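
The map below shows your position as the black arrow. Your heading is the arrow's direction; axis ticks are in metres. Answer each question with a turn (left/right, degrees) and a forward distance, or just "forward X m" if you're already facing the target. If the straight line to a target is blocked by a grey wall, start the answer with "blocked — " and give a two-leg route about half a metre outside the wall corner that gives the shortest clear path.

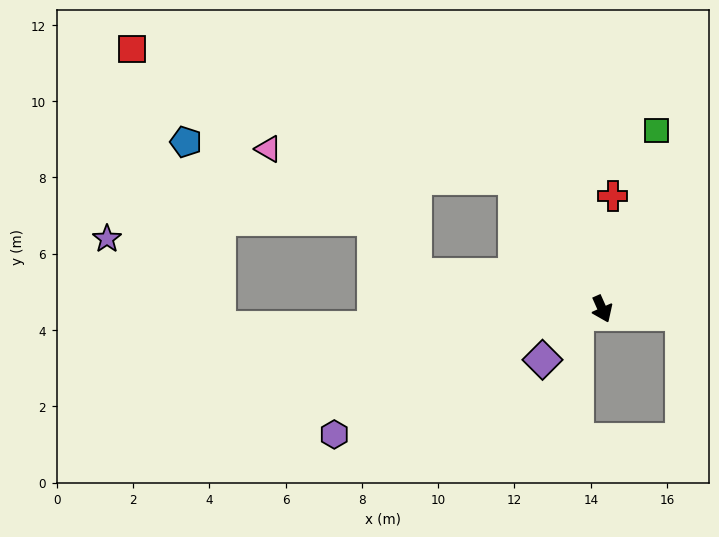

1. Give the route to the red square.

blocked — turn right 170°, forward 4.1 m, then turn left 37°, forward 10.6 m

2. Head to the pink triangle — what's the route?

blocked — turn right 170°, forward 4.1 m, then turn left 49°, forward 6.5 m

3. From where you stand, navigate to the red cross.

turn left 151°, forward 3.0 m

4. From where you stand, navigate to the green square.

turn left 139°, forward 4.9 m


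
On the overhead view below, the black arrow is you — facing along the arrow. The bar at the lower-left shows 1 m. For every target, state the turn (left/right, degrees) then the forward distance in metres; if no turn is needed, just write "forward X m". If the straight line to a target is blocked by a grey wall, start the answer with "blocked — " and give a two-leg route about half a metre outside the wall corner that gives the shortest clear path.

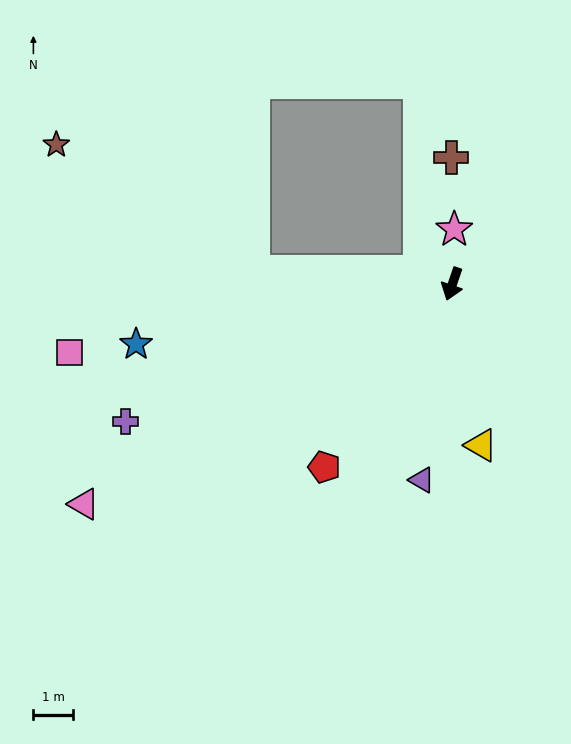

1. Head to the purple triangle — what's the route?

turn left 10°, forward 5.0 m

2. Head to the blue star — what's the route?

turn right 60°, forward 8.1 m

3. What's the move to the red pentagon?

turn right 16°, forward 5.6 m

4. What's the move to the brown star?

blocked — turn right 74°, forward 5.0 m, then turn right 30°, forward 5.9 m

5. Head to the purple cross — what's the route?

turn right 48°, forward 8.9 m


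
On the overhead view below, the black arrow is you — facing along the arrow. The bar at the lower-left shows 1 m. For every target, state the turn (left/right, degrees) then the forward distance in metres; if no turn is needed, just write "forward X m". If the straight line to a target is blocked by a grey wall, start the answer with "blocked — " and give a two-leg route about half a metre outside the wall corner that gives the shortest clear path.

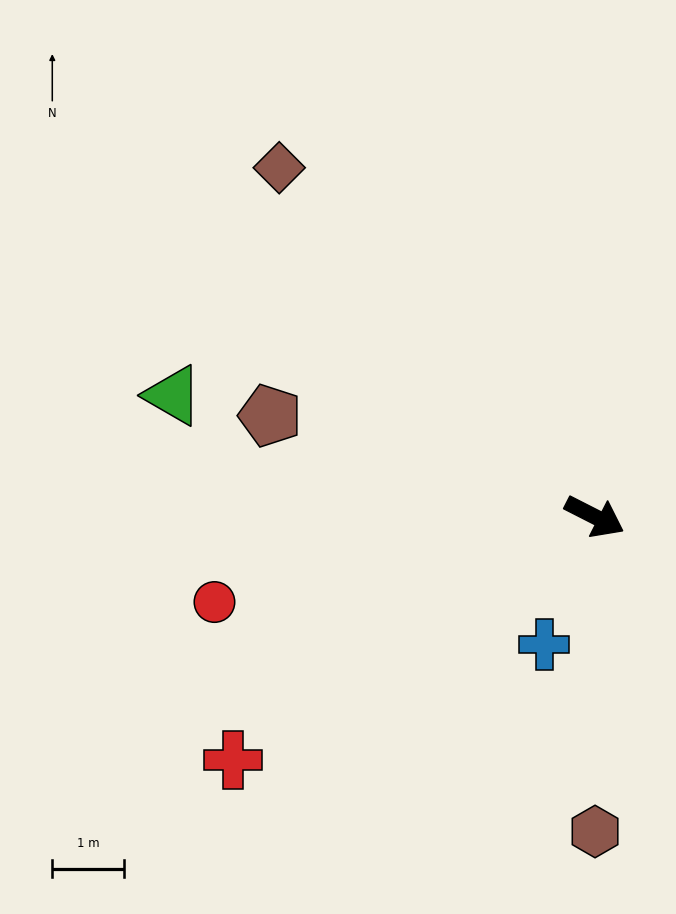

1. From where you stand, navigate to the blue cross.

turn right 85°, forward 1.9 m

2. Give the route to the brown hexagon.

turn right 63°, forward 4.4 m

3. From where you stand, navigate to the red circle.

turn right 140°, forward 5.4 m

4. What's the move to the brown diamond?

turn left 159°, forward 6.6 m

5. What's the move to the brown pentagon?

turn right 170°, forward 4.7 m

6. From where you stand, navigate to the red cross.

turn right 119°, forward 6.1 m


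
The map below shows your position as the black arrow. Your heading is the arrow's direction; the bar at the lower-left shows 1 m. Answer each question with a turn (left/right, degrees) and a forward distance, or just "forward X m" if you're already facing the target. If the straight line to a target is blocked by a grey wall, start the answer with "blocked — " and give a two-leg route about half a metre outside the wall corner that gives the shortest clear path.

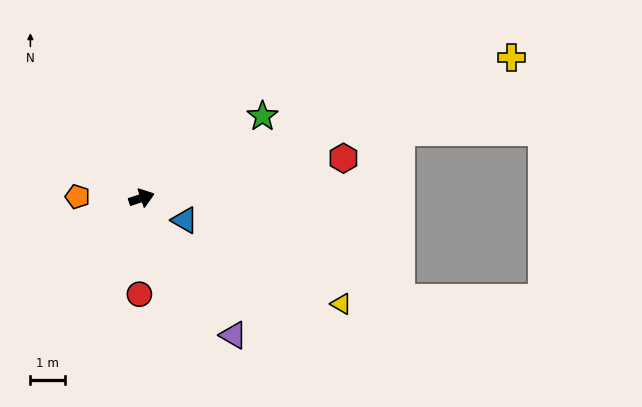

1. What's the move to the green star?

turn left 16°, forward 4.2 m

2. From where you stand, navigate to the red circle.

turn right 110°, forward 2.8 m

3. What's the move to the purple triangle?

turn right 75°, forward 4.7 m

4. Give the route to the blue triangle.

turn right 46°, forward 1.4 m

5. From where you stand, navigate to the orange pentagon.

turn left 161°, forward 1.8 m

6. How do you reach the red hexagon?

turn right 7°, forward 5.9 m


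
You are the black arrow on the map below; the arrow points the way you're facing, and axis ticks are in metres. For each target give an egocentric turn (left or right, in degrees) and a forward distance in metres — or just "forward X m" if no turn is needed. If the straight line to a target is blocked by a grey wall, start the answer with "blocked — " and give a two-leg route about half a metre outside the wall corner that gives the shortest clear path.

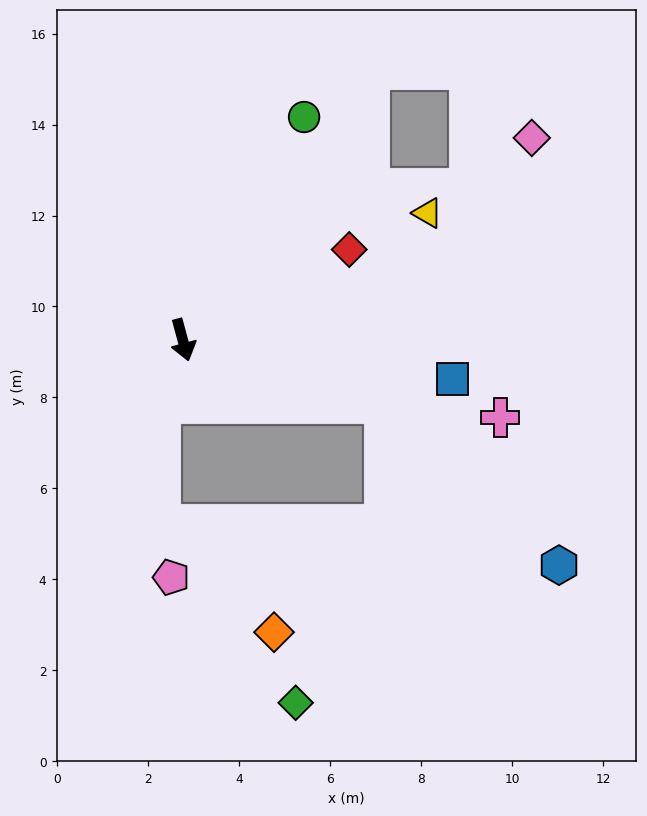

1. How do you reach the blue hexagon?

blocked — turn left 57°, forward 4.6 m, then turn right 25°, forward 5.2 m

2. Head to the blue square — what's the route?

turn left 67°, forward 6.0 m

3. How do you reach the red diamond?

turn left 103°, forward 4.2 m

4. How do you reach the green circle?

turn left 136°, forward 5.6 m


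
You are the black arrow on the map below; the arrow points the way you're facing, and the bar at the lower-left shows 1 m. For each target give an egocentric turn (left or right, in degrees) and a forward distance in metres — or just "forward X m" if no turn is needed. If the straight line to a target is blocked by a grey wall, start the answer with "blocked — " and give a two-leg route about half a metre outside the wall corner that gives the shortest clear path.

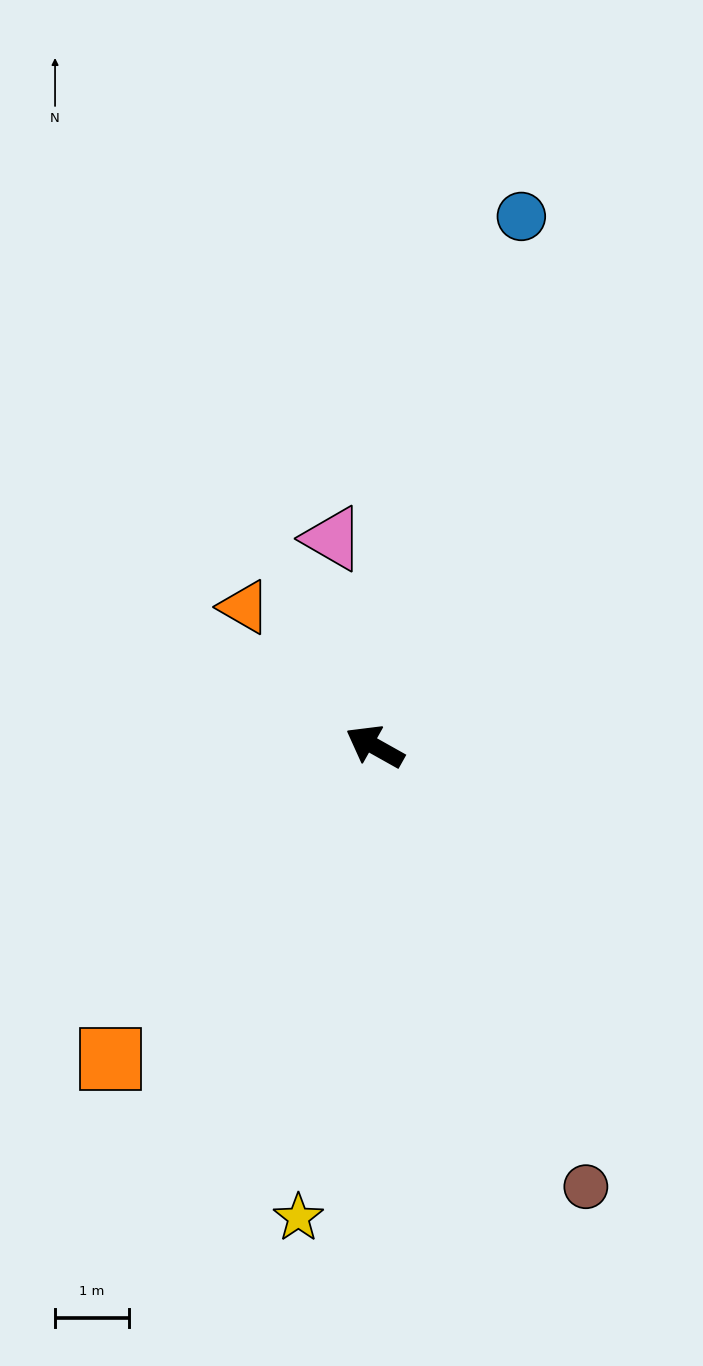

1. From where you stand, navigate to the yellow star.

turn left 110°, forward 6.4 m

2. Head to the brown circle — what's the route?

turn left 145°, forward 6.6 m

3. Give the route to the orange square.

turn left 79°, forward 5.5 m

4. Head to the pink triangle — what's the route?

turn right 49°, forward 2.9 m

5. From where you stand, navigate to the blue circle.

turn right 76°, forward 7.4 m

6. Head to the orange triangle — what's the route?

turn right 18°, forward 2.6 m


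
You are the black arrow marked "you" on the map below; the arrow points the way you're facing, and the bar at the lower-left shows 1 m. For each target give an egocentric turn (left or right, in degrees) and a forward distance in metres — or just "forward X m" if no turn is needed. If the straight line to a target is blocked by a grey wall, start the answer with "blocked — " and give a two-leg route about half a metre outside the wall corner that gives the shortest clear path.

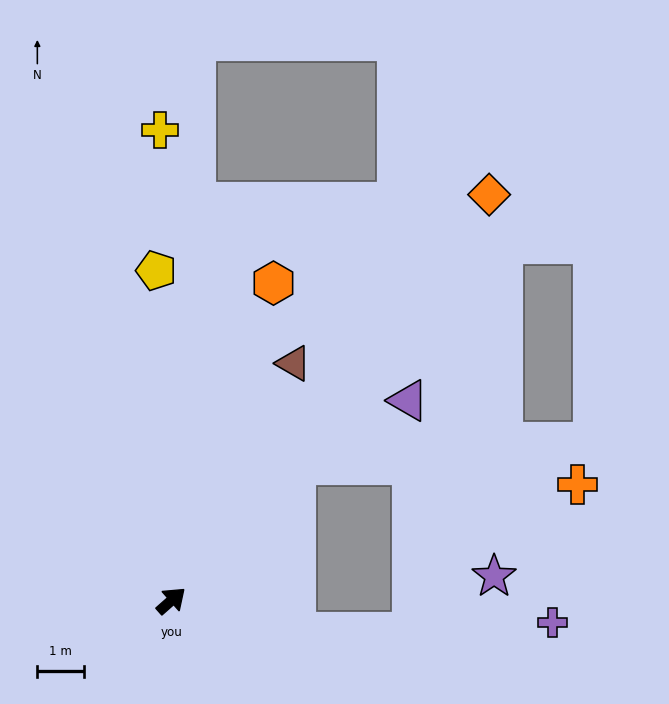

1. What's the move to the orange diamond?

turn left 10°, forward 11.1 m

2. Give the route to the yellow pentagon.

turn left 51°, forward 7.1 m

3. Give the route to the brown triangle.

turn left 21°, forward 5.8 m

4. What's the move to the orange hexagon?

turn left 31°, forward 7.2 m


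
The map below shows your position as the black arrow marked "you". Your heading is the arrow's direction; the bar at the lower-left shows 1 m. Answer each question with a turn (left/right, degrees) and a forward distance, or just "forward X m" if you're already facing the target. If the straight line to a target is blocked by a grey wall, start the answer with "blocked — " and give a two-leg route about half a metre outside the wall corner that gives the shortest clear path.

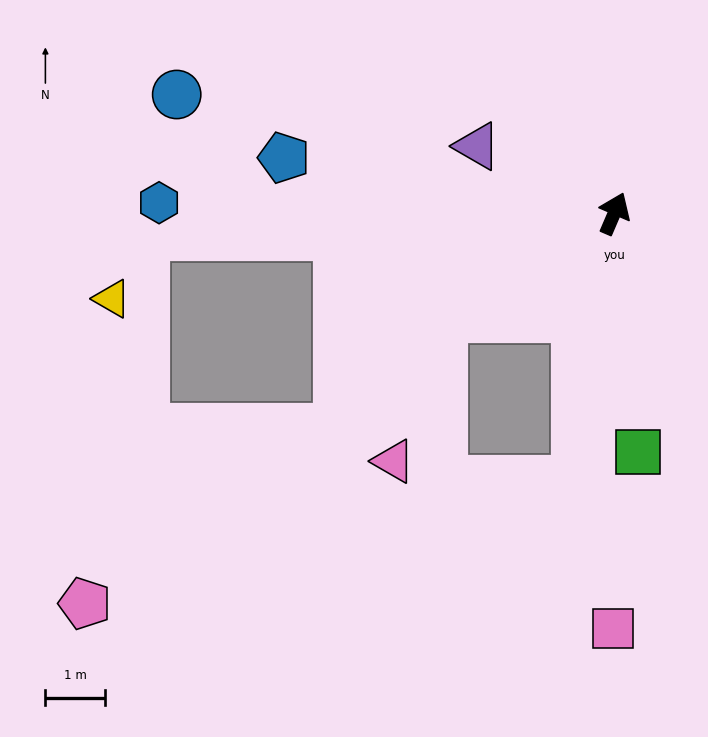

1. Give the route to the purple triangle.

turn left 87°, forward 2.6 m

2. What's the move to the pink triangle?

blocked — turn left 144°, forward 3.4 m, then turn left 40°, forward 2.5 m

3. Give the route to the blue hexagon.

turn left 112°, forward 7.6 m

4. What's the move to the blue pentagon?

turn left 104°, forward 5.6 m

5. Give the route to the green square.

turn right 151°, forward 4.0 m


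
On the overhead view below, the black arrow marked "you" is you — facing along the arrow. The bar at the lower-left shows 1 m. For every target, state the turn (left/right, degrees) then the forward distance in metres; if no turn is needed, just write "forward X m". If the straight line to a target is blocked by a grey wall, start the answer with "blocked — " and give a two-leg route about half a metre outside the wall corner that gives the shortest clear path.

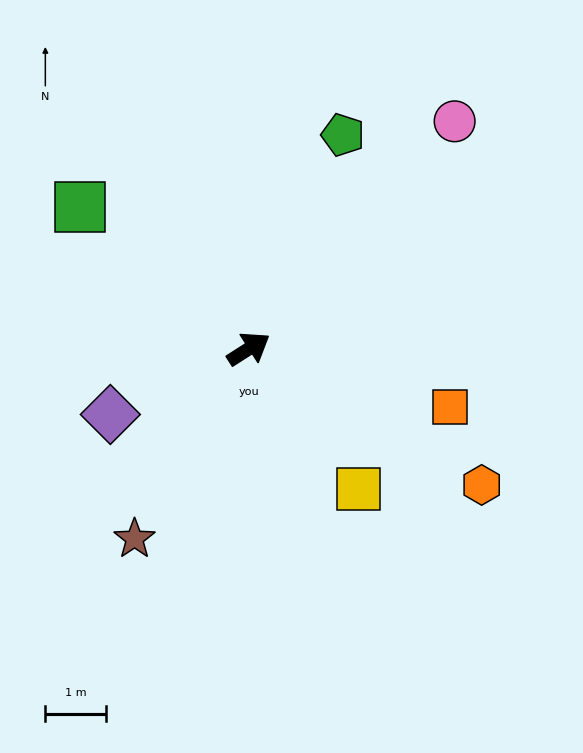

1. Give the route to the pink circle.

turn left 15°, forward 5.1 m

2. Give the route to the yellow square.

turn right 85°, forward 2.9 m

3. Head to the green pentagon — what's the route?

turn left 34°, forward 3.9 m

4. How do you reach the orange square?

turn right 49°, forward 3.5 m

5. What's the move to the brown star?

turn right 154°, forward 3.7 m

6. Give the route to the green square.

turn left 107°, forward 3.6 m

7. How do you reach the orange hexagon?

turn right 63°, forward 4.5 m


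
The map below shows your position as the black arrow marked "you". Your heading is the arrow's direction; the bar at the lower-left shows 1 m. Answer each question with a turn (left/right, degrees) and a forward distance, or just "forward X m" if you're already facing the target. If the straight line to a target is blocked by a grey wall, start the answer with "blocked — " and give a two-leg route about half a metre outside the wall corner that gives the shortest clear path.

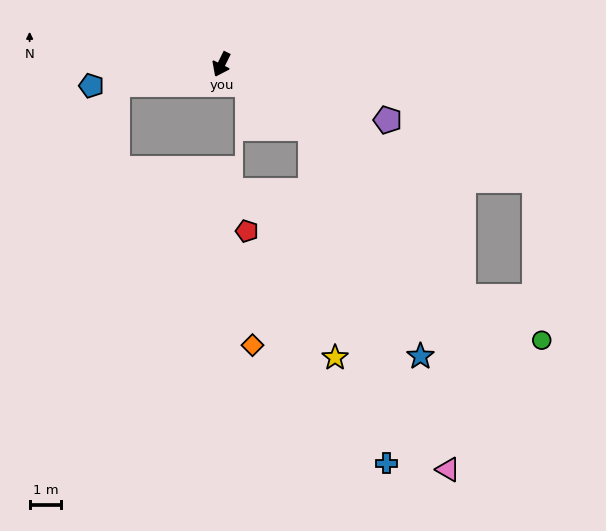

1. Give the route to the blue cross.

blocked — turn left 81°, forward 3.5 m, then turn right 42°, forward 10.9 m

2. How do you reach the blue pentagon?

turn right 54°, forward 4.2 m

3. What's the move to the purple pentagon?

turn left 98°, forward 5.5 m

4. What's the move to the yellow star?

blocked — turn left 81°, forward 3.5 m, then turn right 49°, forward 7.3 m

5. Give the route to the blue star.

blocked — turn left 81°, forward 3.5 m, then turn right 29°, forward 8.0 m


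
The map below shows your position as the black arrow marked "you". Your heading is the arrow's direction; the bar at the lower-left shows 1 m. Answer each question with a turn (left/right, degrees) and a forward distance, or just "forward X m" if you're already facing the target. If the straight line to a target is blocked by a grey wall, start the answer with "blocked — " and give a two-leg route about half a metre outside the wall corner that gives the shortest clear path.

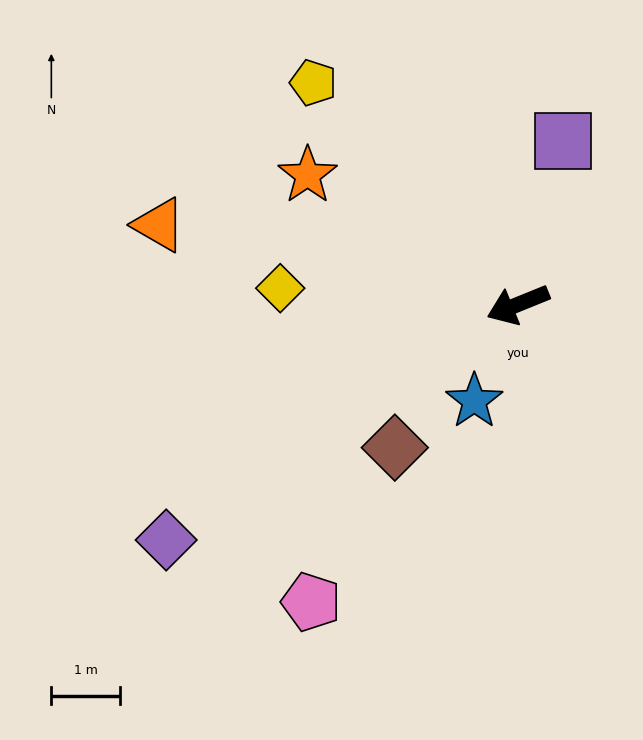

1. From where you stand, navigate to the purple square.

turn right 128°, forward 2.4 m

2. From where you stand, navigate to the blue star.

turn left 44°, forward 1.5 m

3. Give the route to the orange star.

turn right 54°, forward 3.6 m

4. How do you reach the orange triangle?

turn right 35°, forward 5.3 m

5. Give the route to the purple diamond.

turn left 12°, forward 6.1 m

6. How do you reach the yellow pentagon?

turn right 69°, forward 4.4 m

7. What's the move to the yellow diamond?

turn right 26°, forward 3.4 m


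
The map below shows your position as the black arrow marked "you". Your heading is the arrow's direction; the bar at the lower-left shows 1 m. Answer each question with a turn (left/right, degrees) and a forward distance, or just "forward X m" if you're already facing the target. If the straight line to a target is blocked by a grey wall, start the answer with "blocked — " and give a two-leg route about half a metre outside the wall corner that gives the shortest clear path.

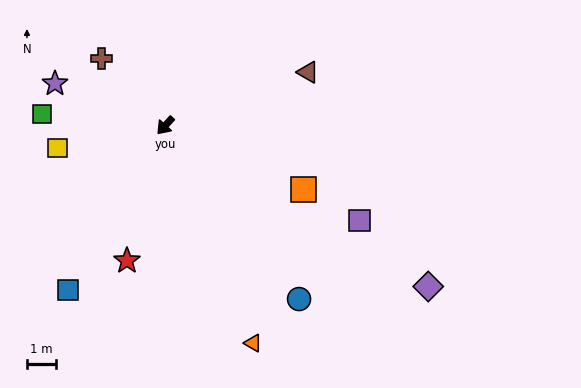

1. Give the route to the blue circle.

turn left 80°, forward 7.5 m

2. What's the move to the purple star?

turn right 68°, forward 4.0 m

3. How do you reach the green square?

turn right 53°, forward 4.2 m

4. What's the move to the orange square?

turn left 108°, forward 5.2 m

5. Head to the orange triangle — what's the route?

turn left 64°, forward 8.0 m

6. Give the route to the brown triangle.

turn left 153°, forward 5.2 m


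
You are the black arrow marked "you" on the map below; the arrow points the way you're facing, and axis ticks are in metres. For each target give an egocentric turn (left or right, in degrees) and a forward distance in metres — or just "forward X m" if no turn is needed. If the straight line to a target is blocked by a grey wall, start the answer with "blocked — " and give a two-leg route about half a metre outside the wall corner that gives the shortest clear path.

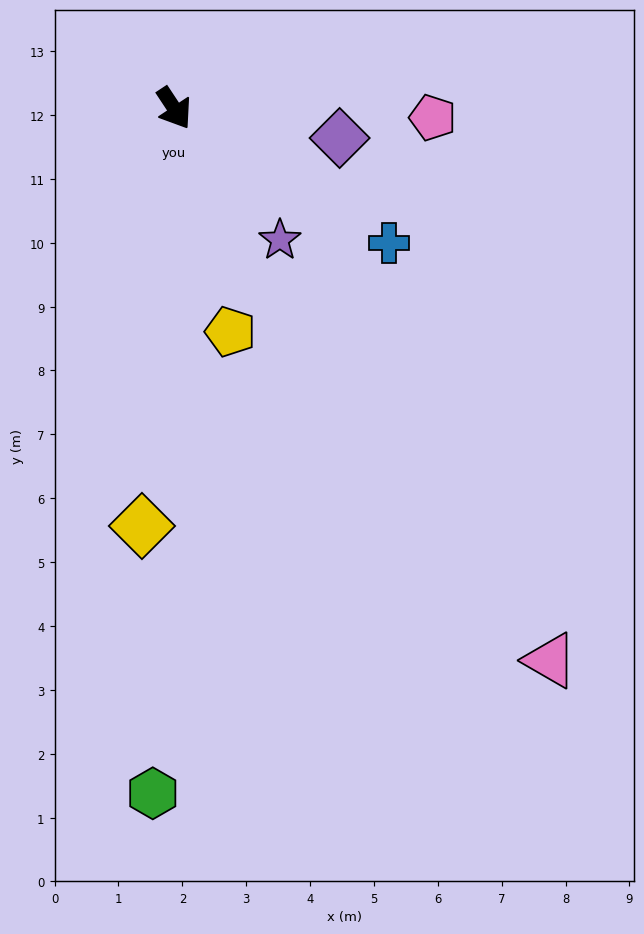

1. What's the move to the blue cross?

turn left 24°, forward 4.0 m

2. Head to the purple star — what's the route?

turn left 5°, forward 2.6 m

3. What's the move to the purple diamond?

turn left 46°, forward 2.6 m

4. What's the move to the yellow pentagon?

turn right 19°, forward 3.6 m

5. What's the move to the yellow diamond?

turn right 38°, forward 6.6 m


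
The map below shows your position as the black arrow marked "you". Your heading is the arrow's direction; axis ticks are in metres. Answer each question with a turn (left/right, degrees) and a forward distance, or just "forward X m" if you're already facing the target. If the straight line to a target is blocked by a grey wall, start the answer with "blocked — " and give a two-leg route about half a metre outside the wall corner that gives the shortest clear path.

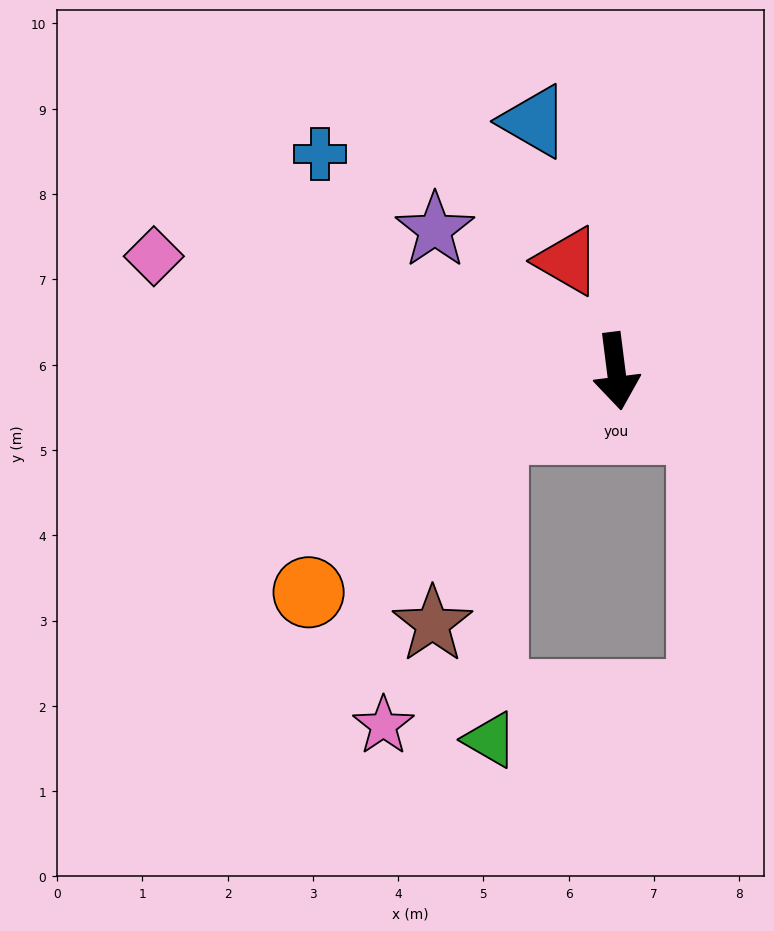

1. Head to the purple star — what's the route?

turn right 135°, forward 2.7 m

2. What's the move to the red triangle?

turn right 163°, forward 1.4 m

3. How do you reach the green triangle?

blocked — turn right 73°, forward 1.6 m, then turn left 65°, forward 3.7 m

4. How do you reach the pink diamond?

turn right 111°, forward 5.6 m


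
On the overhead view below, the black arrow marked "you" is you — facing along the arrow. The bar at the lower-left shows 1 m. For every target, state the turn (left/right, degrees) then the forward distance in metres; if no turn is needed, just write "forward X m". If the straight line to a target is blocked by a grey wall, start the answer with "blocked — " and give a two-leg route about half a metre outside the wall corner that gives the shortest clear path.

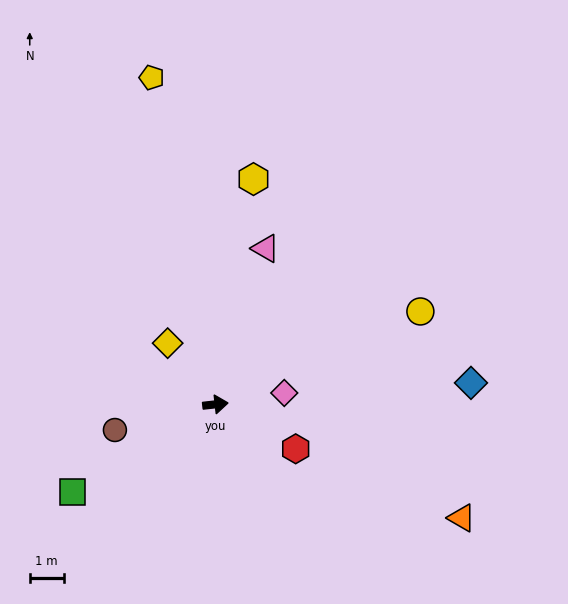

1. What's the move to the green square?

turn right 155°, forward 4.9 m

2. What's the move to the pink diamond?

turn left 3°, forward 2.0 m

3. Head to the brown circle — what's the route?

turn right 172°, forward 3.0 m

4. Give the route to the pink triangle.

turn left 66°, forward 4.8 m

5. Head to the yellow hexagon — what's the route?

turn left 74°, forward 6.7 m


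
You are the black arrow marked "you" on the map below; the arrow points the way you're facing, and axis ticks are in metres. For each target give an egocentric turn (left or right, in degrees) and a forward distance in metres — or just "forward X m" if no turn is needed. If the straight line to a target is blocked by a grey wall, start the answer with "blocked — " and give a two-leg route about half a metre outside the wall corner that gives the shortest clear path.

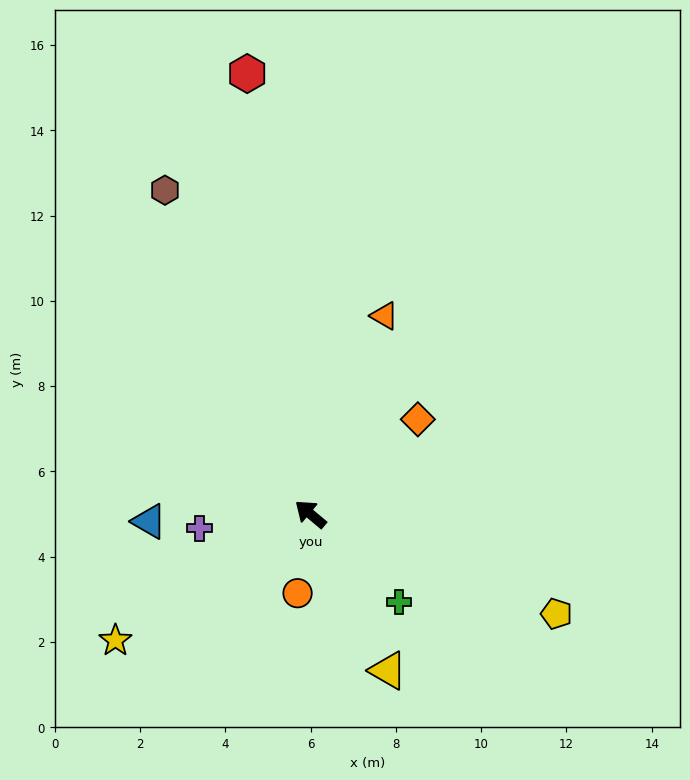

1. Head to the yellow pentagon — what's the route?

turn right 162°, forward 6.2 m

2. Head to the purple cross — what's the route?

turn left 47°, forward 2.6 m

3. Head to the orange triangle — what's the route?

turn right 71°, forward 5.0 m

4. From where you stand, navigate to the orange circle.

turn left 121°, forward 1.9 m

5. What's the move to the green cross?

turn left 175°, forward 2.9 m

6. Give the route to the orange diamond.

turn right 99°, forward 3.4 m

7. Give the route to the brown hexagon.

turn right 26°, forward 8.3 m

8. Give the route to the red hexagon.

turn right 42°, forward 10.4 m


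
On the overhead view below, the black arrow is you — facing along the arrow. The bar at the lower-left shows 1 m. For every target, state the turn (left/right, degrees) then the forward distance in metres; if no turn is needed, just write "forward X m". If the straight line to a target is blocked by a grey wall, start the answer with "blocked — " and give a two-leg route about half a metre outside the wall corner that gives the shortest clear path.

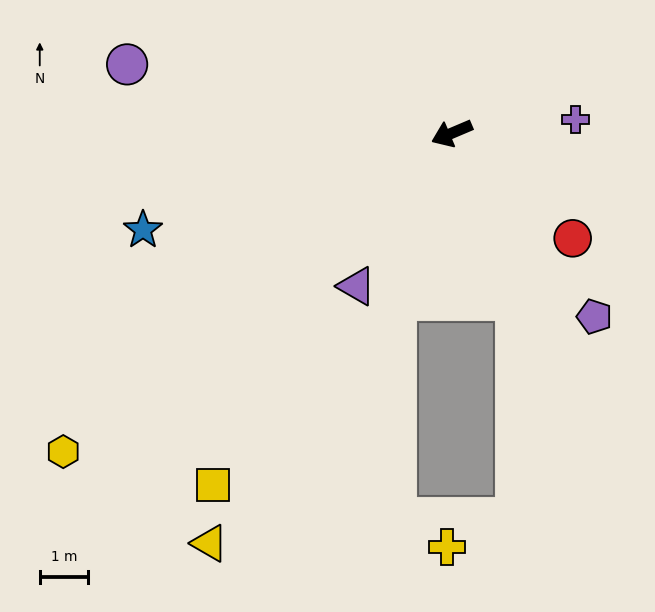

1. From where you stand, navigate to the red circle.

turn left 116°, forward 3.3 m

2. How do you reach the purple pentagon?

turn left 105°, forward 4.8 m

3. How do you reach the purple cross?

turn left 163°, forward 2.6 m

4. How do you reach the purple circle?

turn right 35°, forward 6.9 m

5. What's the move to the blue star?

turn right 6°, forward 6.7 m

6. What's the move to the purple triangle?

turn left 35°, forward 3.7 m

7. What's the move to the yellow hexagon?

turn left 16°, forward 10.4 m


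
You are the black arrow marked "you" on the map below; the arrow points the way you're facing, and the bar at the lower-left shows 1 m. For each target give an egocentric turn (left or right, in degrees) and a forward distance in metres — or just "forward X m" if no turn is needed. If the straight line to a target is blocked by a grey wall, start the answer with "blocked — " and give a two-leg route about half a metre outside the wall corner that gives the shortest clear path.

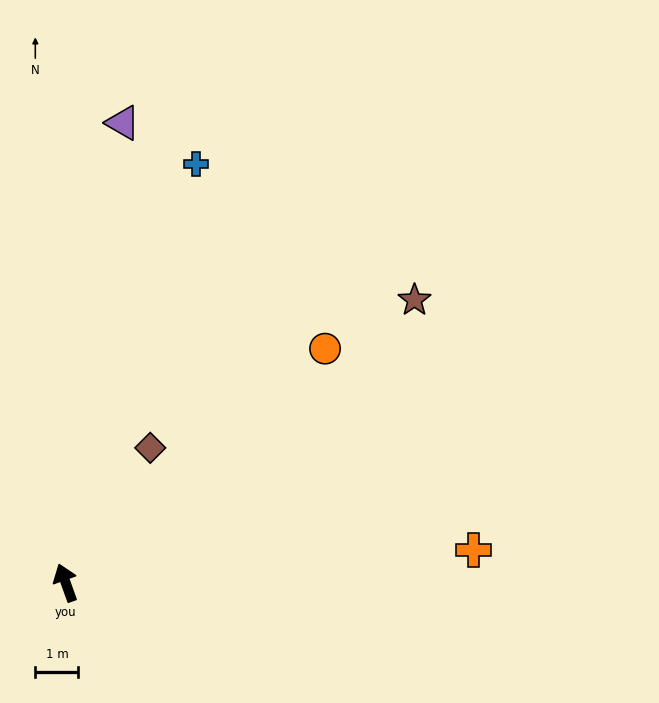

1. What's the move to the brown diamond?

turn right 52°, forward 3.7 m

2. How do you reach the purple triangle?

turn right 27°, forward 10.7 m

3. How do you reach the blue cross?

turn right 37°, forward 10.2 m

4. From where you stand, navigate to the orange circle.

turn right 68°, forward 8.1 m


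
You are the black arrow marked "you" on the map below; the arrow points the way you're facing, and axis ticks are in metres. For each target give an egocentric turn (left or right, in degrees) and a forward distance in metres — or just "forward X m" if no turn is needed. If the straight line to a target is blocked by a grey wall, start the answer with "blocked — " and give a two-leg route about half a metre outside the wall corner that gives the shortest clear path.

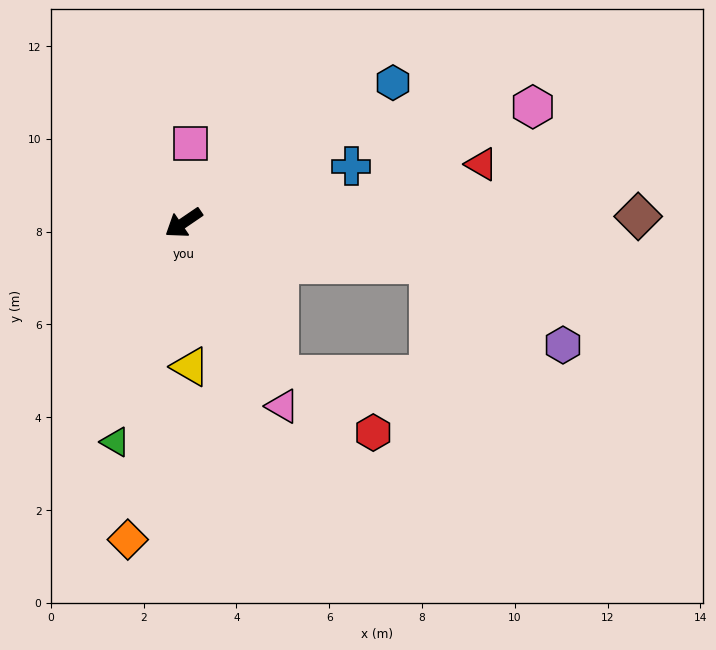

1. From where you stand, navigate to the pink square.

turn right 129°, forward 1.7 m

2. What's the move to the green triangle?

turn left 38°, forward 4.9 m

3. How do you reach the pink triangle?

turn left 84°, forward 4.5 m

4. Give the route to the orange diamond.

turn left 46°, forward 6.9 m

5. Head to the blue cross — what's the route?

turn left 164°, forward 3.8 m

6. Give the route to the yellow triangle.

turn left 58°, forward 3.1 m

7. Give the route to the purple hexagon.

blocked — turn left 136°, forward 5.4 m, then turn right 21°, forward 3.4 m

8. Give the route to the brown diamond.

turn left 147°, forward 9.8 m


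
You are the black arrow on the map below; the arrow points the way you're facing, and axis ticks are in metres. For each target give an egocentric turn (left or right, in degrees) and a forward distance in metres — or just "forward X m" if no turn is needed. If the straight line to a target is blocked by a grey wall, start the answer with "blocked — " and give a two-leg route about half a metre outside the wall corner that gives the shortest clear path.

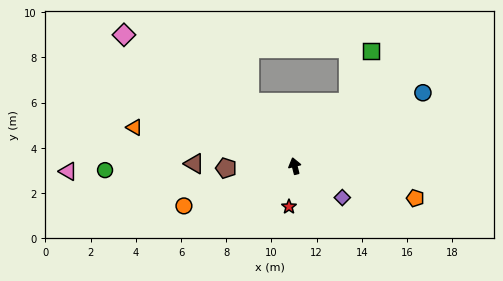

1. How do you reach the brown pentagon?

turn left 77°, forward 3.0 m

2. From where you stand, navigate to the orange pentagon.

turn right 119°, forward 5.5 m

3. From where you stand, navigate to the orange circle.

turn left 95°, forward 5.2 m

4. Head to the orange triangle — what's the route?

turn left 62°, forward 7.3 m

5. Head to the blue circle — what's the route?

turn right 75°, forward 6.5 m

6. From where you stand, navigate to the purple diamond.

turn right 138°, forward 2.5 m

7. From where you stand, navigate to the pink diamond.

turn left 38°, forward 9.5 m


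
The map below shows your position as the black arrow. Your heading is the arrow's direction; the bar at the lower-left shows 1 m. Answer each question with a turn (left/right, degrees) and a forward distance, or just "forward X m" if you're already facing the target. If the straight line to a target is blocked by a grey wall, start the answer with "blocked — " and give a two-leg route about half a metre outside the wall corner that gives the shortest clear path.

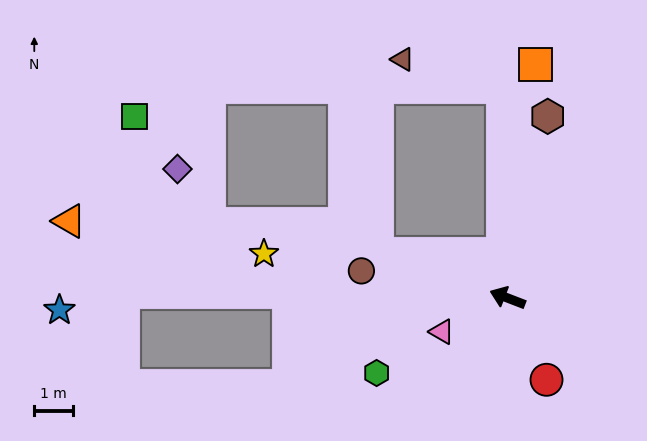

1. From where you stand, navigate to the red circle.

turn left 137°, forward 2.3 m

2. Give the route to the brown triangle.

blocked — turn right 68°, forward 5.4 m, then turn left 73°, forward 2.7 m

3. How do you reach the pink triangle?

turn left 48°, forward 1.9 m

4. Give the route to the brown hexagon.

turn right 81°, forward 4.8 m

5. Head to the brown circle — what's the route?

turn left 11°, forward 3.8 m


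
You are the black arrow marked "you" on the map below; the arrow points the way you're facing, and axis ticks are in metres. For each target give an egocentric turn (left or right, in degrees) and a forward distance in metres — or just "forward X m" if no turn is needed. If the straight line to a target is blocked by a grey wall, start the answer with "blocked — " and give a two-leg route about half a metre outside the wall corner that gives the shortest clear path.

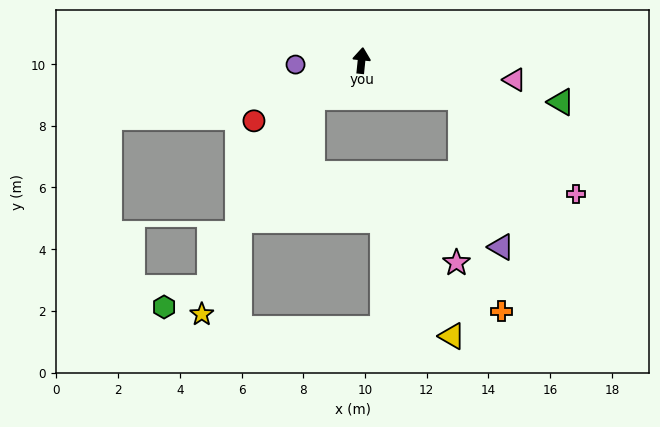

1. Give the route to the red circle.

turn left 125°, forward 4.0 m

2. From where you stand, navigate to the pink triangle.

turn right 91°, forward 5.0 m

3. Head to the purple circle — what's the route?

turn left 99°, forward 2.1 m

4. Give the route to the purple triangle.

blocked — turn right 104°, forward 3.4 m, then turn right 55°, forward 5.0 m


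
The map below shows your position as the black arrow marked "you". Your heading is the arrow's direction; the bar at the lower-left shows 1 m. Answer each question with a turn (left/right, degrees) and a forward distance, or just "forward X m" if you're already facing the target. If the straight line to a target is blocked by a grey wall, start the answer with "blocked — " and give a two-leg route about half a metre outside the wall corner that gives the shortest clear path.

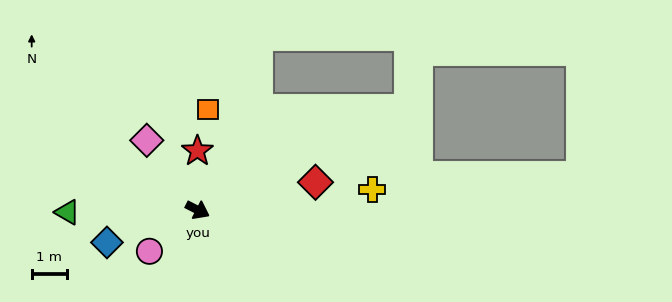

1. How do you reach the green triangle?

turn right 152°, forward 3.7 m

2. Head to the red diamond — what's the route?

turn left 40°, forward 3.5 m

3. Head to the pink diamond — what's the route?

turn left 153°, forward 2.5 m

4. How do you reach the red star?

turn left 117°, forward 1.7 m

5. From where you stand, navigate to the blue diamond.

turn right 133°, forward 2.8 m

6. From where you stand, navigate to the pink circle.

turn right 112°, forward 1.8 m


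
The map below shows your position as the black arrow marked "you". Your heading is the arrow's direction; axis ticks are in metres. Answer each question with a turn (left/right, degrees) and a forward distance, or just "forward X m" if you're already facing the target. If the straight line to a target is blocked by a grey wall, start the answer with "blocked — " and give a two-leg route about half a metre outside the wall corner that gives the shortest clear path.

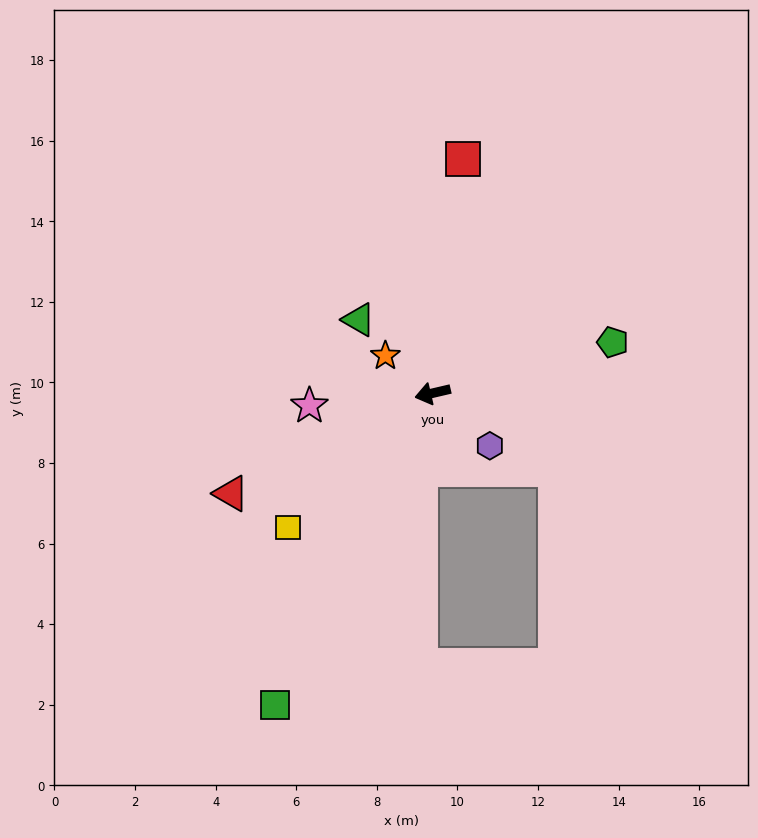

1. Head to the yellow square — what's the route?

turn left 30°, forward 4.9 m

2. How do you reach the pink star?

turn right 7°, forward 3.1 m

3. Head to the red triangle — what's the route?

turn left 13°, forward 5.6 m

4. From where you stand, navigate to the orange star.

turn right 51°, forward 1.5 m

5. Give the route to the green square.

turn left 50°, forward 8.7 m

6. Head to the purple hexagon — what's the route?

turn left 124°, forward 1.9 m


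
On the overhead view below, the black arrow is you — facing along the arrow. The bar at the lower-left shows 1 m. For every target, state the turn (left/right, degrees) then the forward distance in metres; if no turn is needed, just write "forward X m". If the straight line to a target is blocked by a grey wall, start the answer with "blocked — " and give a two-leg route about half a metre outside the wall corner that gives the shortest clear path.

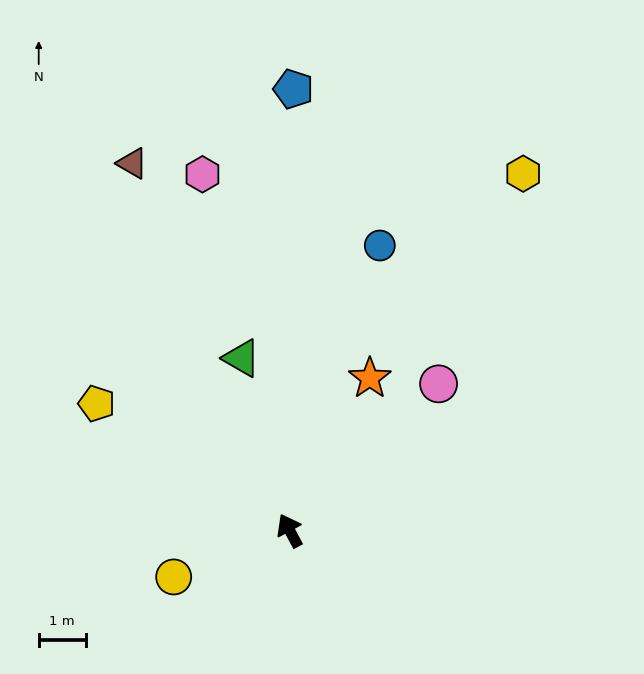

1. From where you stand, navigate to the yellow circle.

turn left 84°, forward 2.7 m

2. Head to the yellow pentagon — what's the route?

turn left 29°, forward 4.9 m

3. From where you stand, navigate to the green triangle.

turn right 12°, forward 3.8 m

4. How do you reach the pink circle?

turn right 73°, forward 4.5 m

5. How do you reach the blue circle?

turn right 46°, forward 6.4 m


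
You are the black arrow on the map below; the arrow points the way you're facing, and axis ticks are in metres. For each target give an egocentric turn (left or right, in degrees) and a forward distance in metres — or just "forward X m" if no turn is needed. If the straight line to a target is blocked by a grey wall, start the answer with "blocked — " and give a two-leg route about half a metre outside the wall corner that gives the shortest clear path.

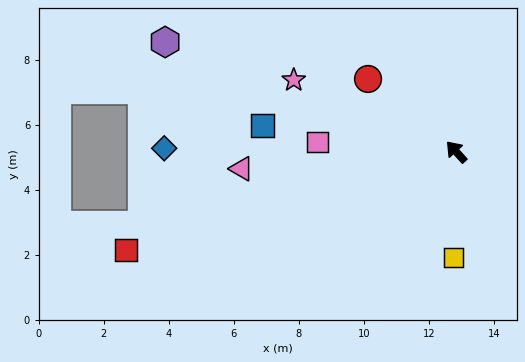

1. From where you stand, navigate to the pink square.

turn left 44°, forward 4.3 m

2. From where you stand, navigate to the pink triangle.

turn left 52°, forward 6.6 m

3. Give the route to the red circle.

turn left 8°, forward 3.5 m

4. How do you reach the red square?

turn left 64°, forward 10.6 m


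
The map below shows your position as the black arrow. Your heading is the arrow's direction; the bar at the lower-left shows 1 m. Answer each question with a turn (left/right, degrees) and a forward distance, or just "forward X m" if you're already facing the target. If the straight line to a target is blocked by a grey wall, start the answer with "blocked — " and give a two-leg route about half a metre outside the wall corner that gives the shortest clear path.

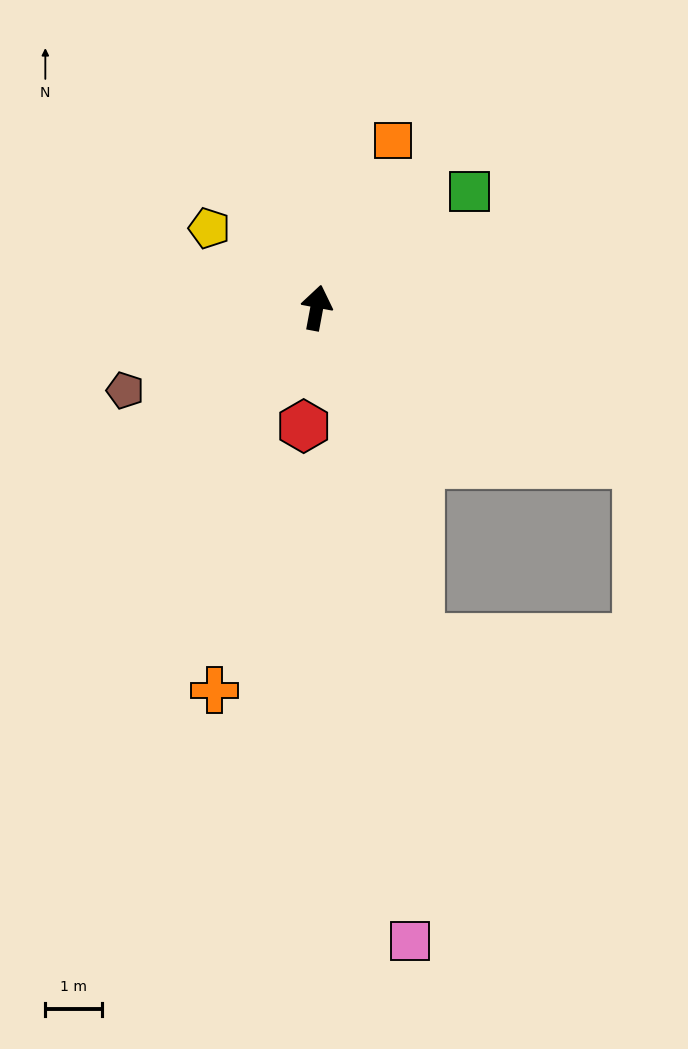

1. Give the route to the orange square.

turn right 14°, forward 3.2 m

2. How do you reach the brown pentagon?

turn left 124°, forward 3.7 m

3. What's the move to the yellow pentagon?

turn left 64°, forward 2.3 m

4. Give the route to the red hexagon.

turn right 176°, forward 2.1 m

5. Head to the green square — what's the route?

turn right 42°, forward 3.4 m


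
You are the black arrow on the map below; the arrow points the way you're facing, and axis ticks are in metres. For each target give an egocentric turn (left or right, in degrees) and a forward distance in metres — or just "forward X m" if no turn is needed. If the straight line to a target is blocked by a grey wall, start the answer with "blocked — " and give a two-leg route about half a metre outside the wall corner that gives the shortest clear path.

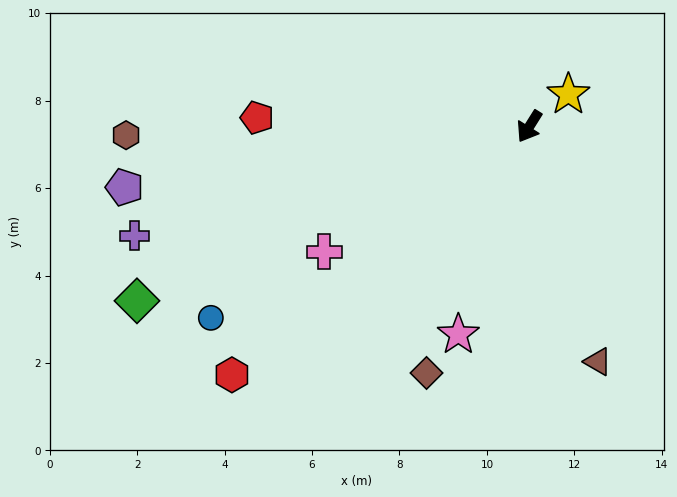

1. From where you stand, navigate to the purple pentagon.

turn right 49°, forward 9.4 m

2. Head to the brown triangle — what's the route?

turn left 48°, forward 5.6 m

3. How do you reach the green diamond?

turn right 34°, forward 9.8 m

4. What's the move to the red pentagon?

turn right 60°, forward 6.2 m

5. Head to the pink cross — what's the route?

turn right 27°, forward 5.5 m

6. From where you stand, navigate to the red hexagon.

turn right 18°, forward 8.9 m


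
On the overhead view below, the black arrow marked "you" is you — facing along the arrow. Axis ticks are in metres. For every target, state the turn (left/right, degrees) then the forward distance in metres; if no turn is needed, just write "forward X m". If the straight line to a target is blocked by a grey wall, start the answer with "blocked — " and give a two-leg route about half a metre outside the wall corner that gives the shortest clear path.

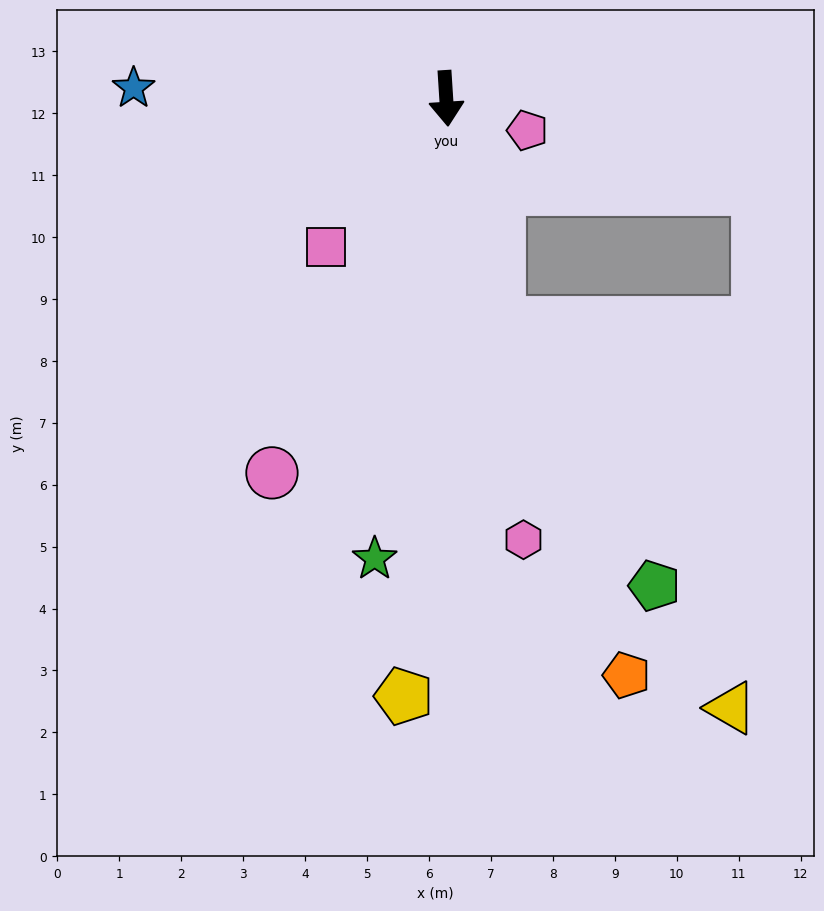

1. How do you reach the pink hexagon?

turn left 6°, forward 7.2 m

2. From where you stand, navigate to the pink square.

turn right 42°, forward 3.1 m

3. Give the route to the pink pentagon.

turn left 65°, forward 1.4 m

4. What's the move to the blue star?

turn right 96°, forward 5.0 m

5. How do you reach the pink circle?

turn right 29°, forward 6.7 m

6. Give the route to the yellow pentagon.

turn right 8°, forward 9.7 m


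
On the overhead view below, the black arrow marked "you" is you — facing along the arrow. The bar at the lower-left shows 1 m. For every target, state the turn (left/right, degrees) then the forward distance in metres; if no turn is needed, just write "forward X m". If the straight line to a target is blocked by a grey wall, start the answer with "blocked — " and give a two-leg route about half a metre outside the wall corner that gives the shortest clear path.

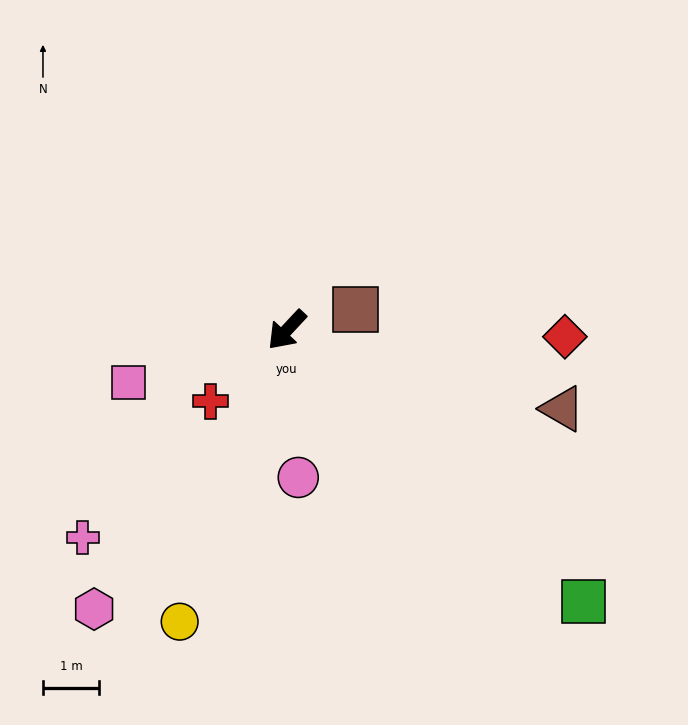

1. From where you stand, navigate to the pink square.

turn right 29°, forward 3.0 m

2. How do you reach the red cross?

turn right 4°, forward 1.9 m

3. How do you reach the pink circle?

turn left 47°, forward 2.6 m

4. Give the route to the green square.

turn left 91°, forward 7.2 m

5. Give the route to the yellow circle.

turn left 23°, forward 5.6 m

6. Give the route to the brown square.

turn left 150°, forward 1.3 m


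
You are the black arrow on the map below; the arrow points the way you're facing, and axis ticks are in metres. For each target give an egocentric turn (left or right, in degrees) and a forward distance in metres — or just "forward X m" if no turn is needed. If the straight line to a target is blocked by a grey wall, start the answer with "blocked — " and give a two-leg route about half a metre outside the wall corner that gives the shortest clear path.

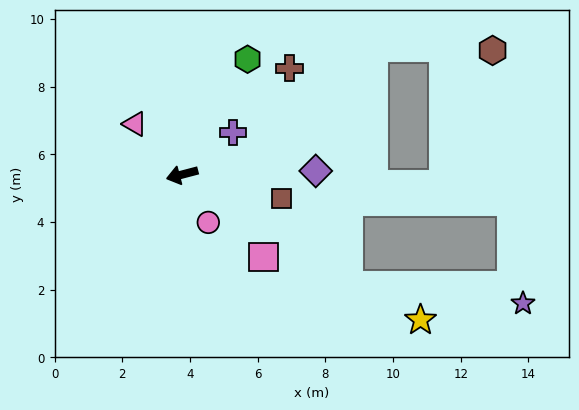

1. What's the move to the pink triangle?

turn right 62°, forward 2.0 m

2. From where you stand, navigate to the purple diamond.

turn left 167°, forward 3.9 m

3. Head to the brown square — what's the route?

turn left 152°, forward 3.0 m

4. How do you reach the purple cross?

turn right 155°, forward 1.9 m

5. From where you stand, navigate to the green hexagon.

turn right 134°, forward 3.9 m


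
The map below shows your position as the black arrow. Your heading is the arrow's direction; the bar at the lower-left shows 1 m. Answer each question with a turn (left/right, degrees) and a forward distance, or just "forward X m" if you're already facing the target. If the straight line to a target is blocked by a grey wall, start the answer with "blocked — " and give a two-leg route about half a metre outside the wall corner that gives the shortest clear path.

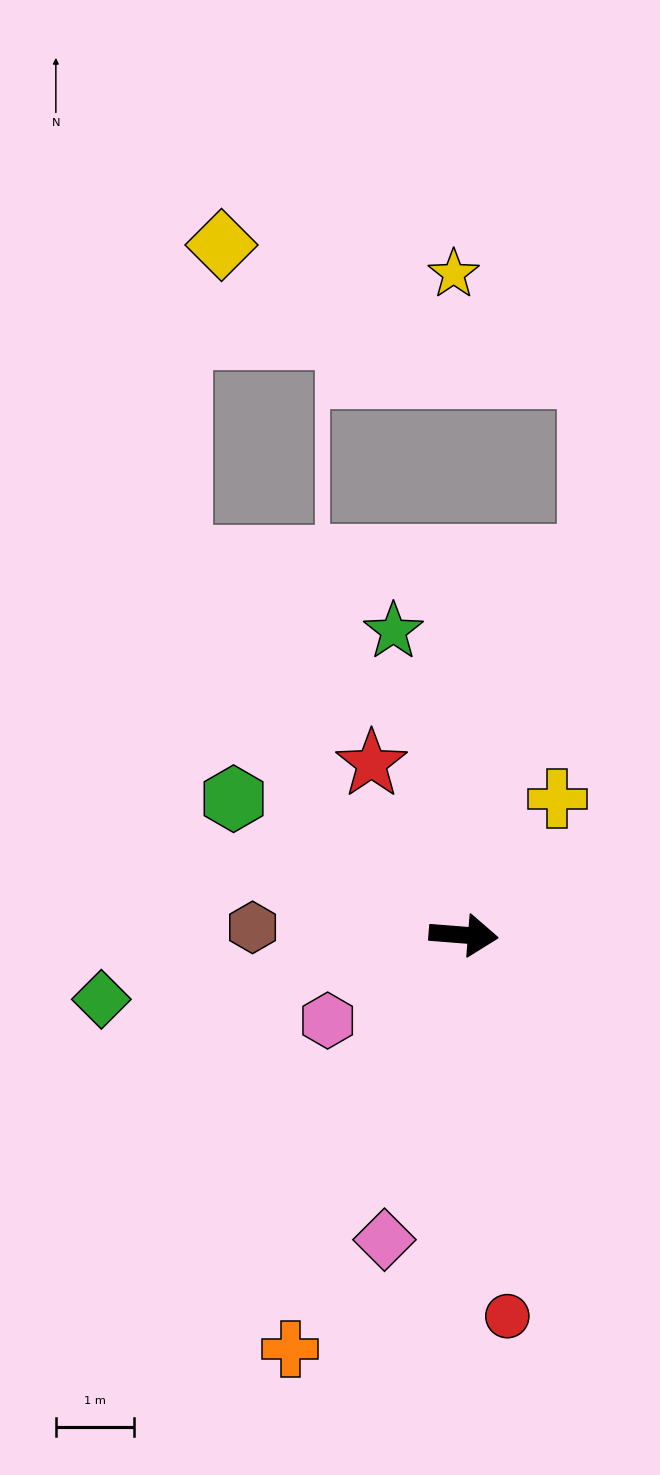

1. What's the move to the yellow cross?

turn left 60°, forward 2.1 m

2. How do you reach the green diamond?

turn right 165°, forward 4.7 m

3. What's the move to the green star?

turn left 108°, forward 4.0 m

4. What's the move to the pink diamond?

turn right 100°, forward 4.0 m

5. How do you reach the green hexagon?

turn left 154°, forward 3.4 m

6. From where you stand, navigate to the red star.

turn left 123°, forward 2.5 m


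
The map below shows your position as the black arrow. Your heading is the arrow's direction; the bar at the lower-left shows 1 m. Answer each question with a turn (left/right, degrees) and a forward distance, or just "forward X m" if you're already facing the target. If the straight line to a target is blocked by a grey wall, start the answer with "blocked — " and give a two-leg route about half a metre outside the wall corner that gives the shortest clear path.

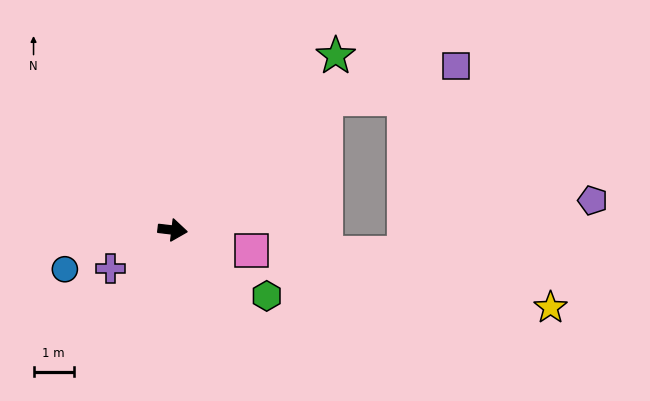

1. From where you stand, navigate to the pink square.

turn right 8°, forward 2.0 m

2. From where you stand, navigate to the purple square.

blocked — turn left 47°, forward 5.0 m, then turn right 26°, forward 3.3 m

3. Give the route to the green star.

turn left 54°, forward 5.9 m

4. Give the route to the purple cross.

turn right 142°, forward 1.8 m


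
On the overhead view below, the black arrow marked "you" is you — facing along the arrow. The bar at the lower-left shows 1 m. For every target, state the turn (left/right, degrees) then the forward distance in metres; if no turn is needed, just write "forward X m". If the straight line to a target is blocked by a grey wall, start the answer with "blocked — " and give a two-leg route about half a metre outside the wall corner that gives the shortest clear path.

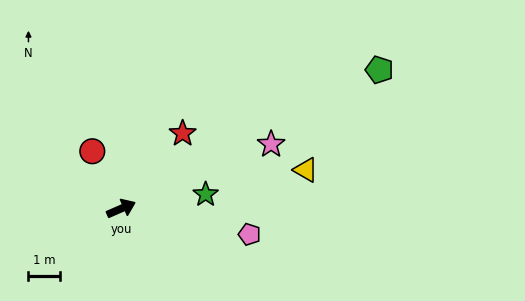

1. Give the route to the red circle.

turn left 93°, forward 2.0 m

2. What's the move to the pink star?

forward 5.1 m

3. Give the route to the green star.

turn right 14°, forward 2.7 m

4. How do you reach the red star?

turn left 27°, forward 3.0 m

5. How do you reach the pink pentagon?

turn right 35°, forward 4.1 m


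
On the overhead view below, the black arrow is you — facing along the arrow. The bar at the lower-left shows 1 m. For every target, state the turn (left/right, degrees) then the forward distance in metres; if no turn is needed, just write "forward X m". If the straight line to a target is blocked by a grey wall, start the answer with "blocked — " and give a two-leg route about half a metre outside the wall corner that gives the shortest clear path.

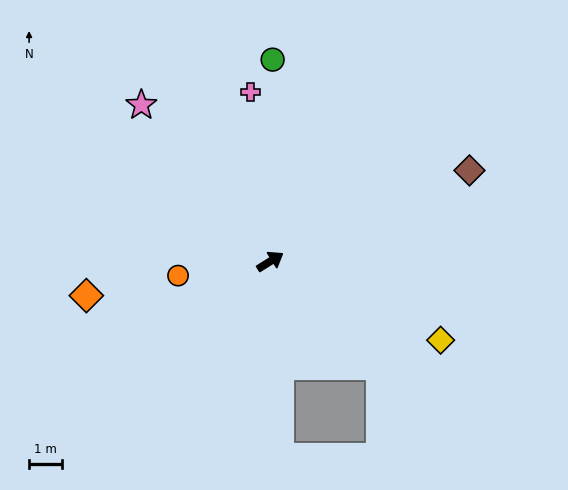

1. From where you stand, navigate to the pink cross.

turn left 65°, forward 5.2 m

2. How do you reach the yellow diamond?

turn right 57°, forward 5.8 m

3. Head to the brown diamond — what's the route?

turn right 8°, forward 6.7 m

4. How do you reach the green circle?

turn left 57°, forward 6.2 m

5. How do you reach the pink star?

turn left 97°, forward 6.2 m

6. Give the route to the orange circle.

turn left 157°, forward 2.9 m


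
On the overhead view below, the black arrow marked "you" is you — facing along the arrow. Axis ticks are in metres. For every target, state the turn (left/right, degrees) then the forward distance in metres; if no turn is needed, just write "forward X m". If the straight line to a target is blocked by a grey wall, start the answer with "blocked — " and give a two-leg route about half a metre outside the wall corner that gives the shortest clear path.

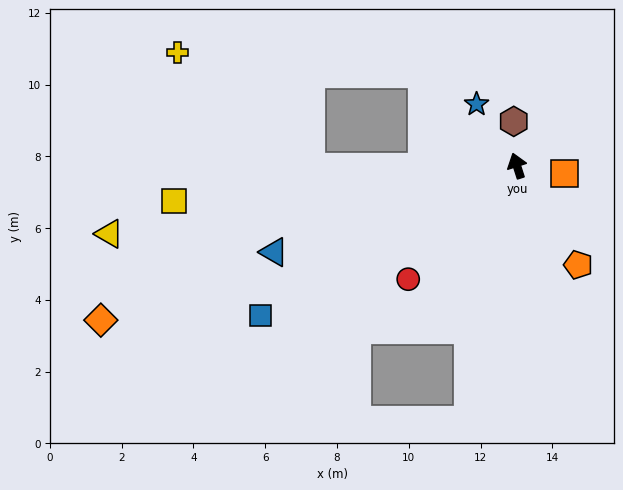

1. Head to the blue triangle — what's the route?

turn left 92°, forward 7.2 m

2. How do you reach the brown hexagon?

turn right 14°, forward 1.2 m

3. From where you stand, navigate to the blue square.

turn left 103°, forward 8.3 m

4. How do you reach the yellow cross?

blocked — turn left 73°, forward 5.8 m, then turn right 42°, forward 4.9 m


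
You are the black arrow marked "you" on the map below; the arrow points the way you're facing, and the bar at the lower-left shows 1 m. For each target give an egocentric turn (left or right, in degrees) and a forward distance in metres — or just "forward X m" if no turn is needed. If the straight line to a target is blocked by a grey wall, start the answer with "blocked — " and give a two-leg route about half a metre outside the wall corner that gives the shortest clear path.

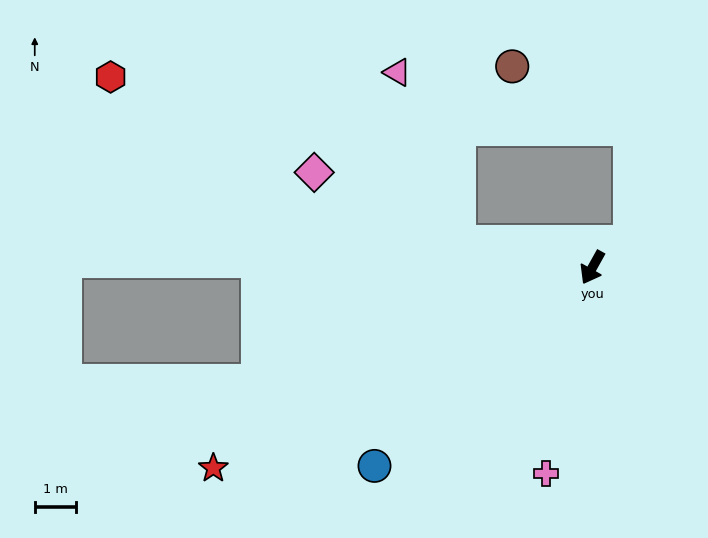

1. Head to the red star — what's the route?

turn right 33°, forward 10.5 m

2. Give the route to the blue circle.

turn right 19°, forward 7.2 m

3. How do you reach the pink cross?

turn left 16°, forward 5.2 m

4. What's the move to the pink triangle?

blocked — turn right 71°, forward 3.3 m, then turn right 60°, forward 4.4 m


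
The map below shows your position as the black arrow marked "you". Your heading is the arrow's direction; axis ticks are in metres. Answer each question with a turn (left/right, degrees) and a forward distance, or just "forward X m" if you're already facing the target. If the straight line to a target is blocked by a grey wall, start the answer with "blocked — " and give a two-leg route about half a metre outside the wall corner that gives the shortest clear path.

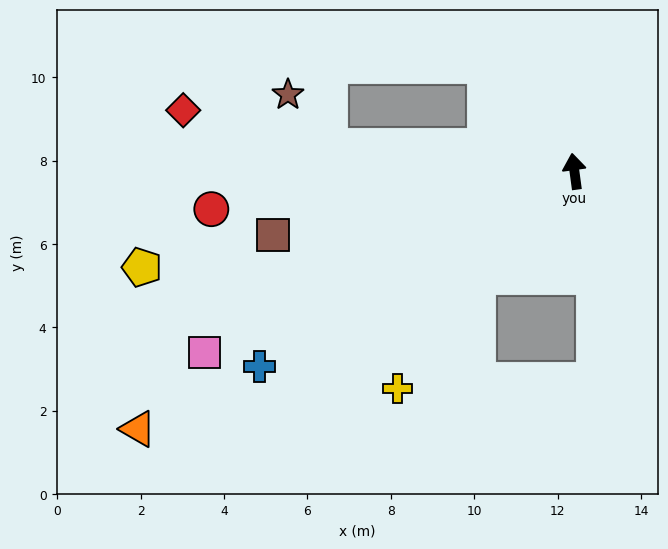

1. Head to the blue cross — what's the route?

turn left 114°, forward 8.9 m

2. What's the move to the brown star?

blocked — turn left 76°, forward 5.9 m, then turn right 44°, forward 1.6 m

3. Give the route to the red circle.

turn left 88°, forward 8.8 m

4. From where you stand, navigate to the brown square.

turn left 94°, forward 7.4 m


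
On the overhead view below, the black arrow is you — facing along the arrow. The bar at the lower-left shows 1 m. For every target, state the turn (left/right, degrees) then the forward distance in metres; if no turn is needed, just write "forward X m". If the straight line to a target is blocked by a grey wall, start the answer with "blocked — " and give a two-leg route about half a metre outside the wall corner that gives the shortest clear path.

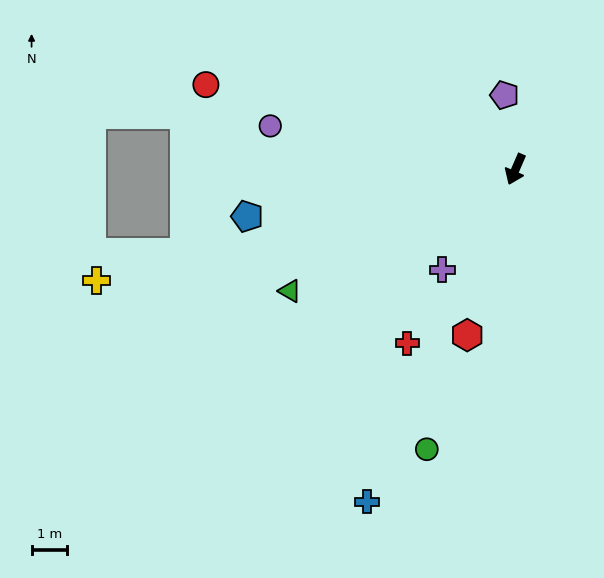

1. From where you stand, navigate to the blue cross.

forward 10.3 m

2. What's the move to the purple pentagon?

turn right 148°, forward 2.1 m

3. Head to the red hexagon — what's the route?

turn left 7°, forward 4.9 m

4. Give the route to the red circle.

turn right 82°, forward 9.1 m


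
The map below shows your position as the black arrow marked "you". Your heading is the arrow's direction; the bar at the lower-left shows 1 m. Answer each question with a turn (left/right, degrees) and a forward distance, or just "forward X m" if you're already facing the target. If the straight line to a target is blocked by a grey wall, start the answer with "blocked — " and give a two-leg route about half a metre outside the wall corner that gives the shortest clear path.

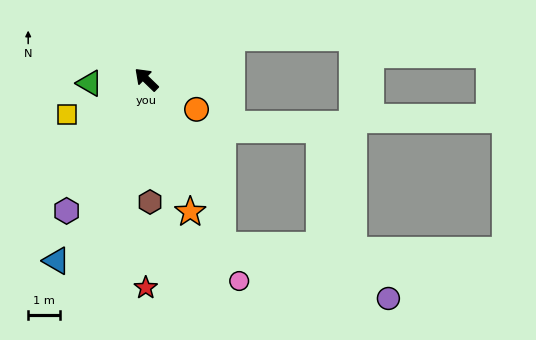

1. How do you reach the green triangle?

turn left 48°, forward 1.8 m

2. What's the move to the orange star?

turn left 152°, forward 4.4 m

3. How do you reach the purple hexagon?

turn left 103°, forward 4.8 m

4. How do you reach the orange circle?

turn right 167°, forward 1.8 m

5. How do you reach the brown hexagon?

turn left 136°, forward 3.8 m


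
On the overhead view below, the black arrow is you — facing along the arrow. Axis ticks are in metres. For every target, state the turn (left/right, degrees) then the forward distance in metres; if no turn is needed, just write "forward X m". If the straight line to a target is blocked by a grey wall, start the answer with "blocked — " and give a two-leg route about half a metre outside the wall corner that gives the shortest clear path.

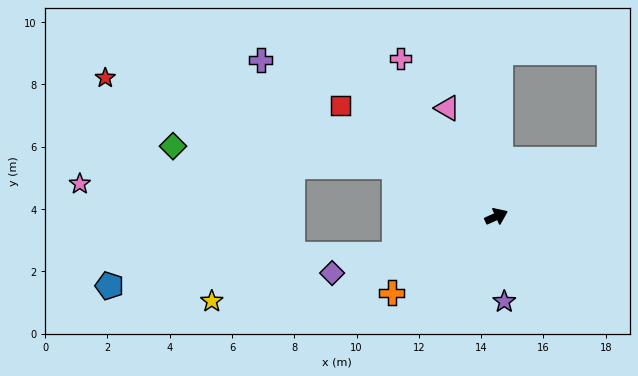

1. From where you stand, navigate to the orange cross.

turn right 168°, forward 4.2 m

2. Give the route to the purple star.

turn right 109°, forward 2.7 m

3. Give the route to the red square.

turn left 120°, forward 6.1 m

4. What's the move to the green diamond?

blocked — turn left 129°, forward 3.6 m, then turn left 22°, forward 7.1 m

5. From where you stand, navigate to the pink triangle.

turn left 90°, forward 3.8 m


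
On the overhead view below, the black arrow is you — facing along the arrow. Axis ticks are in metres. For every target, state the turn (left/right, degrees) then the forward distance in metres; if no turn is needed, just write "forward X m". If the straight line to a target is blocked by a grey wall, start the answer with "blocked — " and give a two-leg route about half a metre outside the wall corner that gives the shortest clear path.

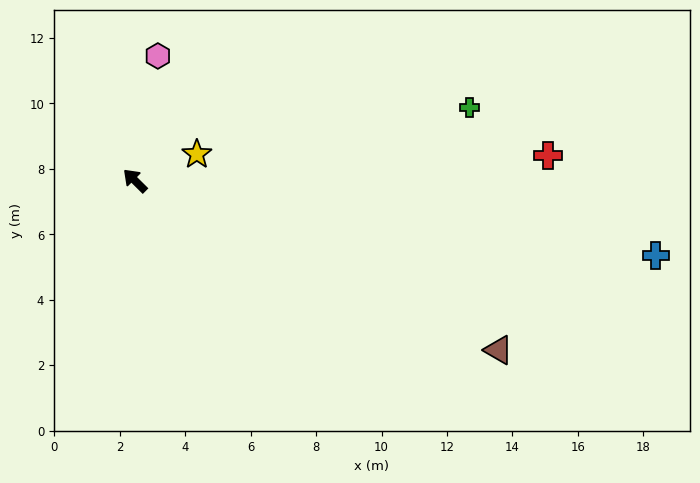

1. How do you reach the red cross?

turn right 132°, forward 12.6 m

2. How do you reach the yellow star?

turn right 112°, forward 2.1 m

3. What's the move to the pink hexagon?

turn right 56°, forward 3.9 m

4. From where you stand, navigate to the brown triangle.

turn right 160°, forward 12.3 m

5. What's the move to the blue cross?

turn right 143°, forward 16.1 m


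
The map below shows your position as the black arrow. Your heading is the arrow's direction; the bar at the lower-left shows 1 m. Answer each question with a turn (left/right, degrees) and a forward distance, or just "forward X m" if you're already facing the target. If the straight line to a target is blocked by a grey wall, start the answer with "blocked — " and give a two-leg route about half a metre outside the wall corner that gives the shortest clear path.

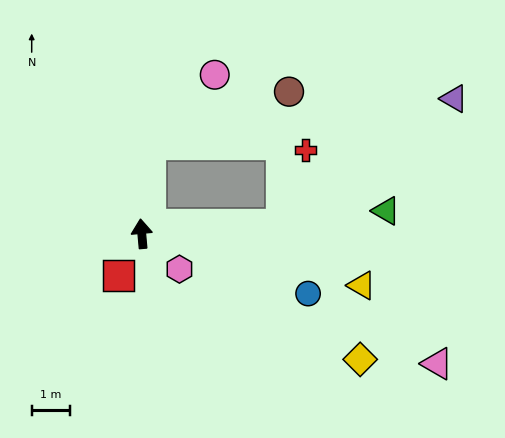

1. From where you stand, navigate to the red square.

turn left 146°, forward 1.3 m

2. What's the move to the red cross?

blocked — turn right 92°, forward 3.7 m, then turn left 70°, forward 2.1 m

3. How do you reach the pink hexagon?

turn right 138°, forward 1.4 m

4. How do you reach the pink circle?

blocked — turn right 10°, forward 2.4 m, then turn right 38°, forward 2.5 m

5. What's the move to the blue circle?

turn right 115°, forward 4.7 m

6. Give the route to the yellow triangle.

turn right 108°, forward 6.0 m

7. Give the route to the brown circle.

blocked — turn right 10°, forward 2.4 m, then turn right 64°, forward 3.9 m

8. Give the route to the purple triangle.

blocked — turn right 92°, forward 3.7 m, then turn left 33°, forward 5.6 m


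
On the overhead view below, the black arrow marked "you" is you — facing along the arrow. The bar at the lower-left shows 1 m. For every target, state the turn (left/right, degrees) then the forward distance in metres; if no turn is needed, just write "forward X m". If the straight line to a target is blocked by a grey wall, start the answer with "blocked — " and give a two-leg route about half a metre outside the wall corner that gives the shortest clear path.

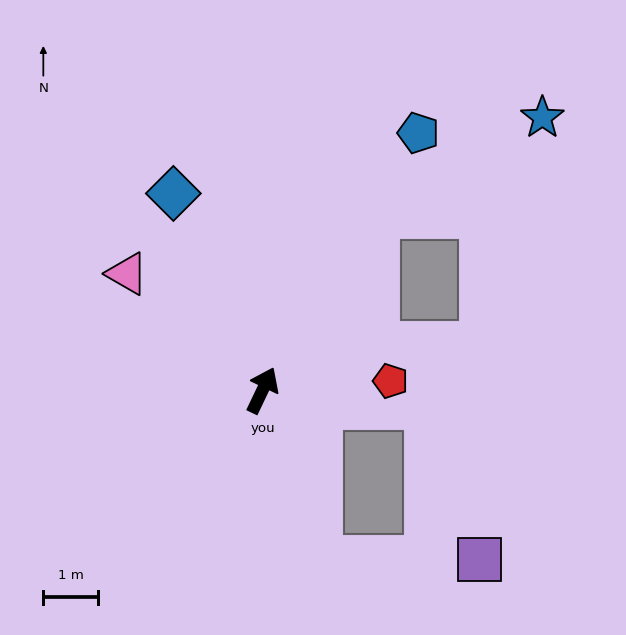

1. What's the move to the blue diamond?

turn left 50°, forward 4.0 m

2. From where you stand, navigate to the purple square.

blocked — turn right 136°, forward 3.3 m, then turn left 71°, forward 2.9 m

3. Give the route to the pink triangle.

turn left 75°, forward 3.3 m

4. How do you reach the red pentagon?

turn right 60°, forward 2.4 m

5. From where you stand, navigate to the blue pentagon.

turn right 6°, forward 5.5 m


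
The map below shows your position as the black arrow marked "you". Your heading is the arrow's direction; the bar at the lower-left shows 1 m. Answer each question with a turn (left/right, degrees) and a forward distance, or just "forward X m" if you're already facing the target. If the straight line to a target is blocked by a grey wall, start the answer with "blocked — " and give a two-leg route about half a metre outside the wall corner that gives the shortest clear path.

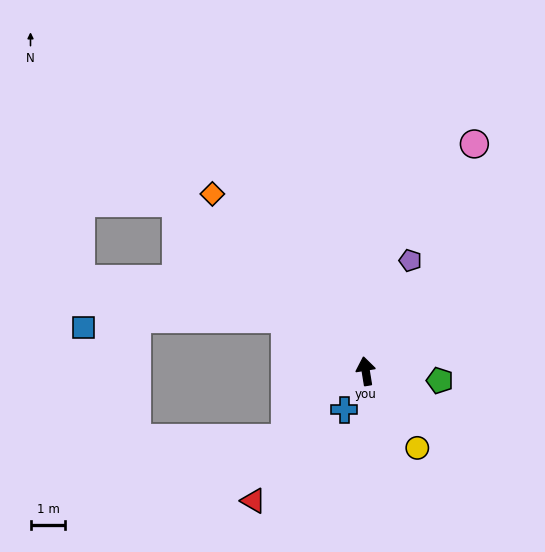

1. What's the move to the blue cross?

turn left 142°, forward 1.3 m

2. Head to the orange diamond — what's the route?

turn left 32°, forward 6.7 m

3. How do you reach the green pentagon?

turn right 106°, forward 2.1 m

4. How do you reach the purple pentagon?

turn right 31°, forward 3.4 m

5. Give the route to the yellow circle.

turn right 155°, forward 2.6 m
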